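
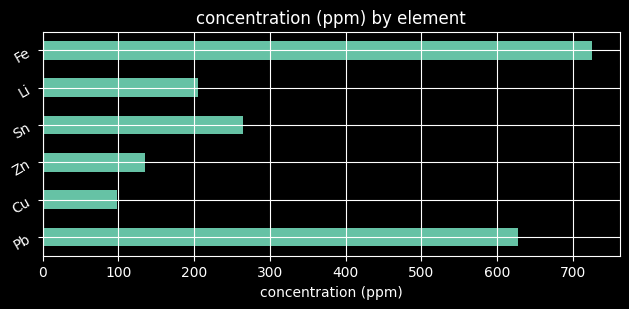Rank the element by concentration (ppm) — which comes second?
Pb

Top 3: Fe ≈ 700, Pb ≈ 600, Sn ≈ 300.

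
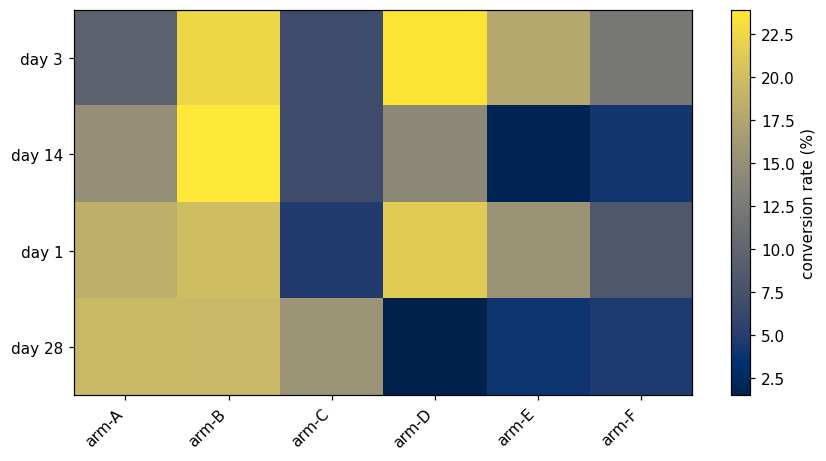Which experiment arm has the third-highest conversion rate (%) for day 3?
Top 4 for day 3: arm-D ≈ 24, arm-B ≈ 22, arm-E ≈ 18, arm-F ≈ 12.

arm-E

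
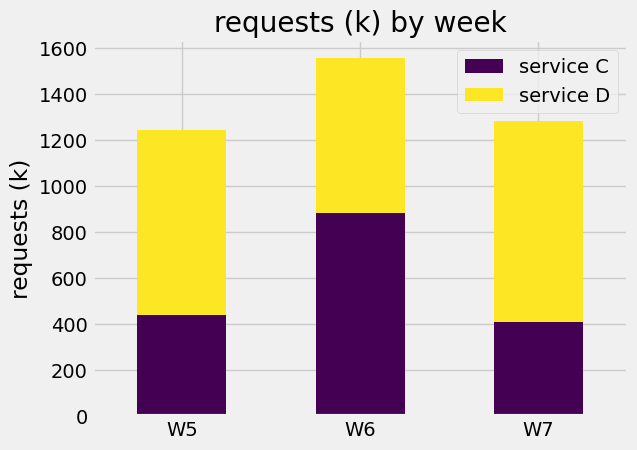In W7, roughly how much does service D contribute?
≈ 800

service D top ≈ 1200, bottom ≈ 400; segment ≈ 800.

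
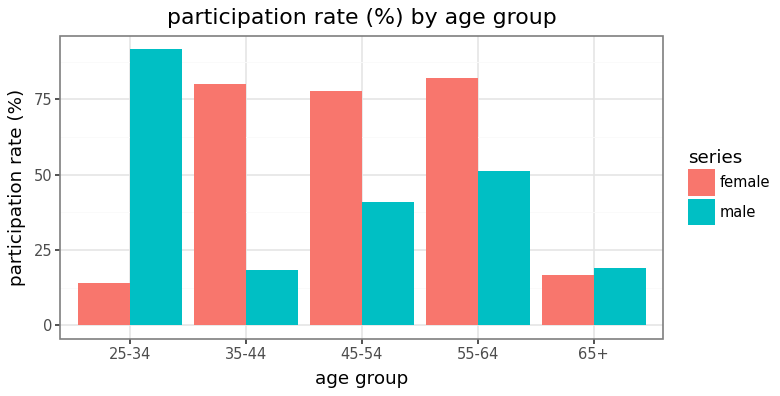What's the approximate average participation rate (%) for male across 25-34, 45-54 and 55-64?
≈ 60

(90 + 40 + 50) / 3 ≈ 60.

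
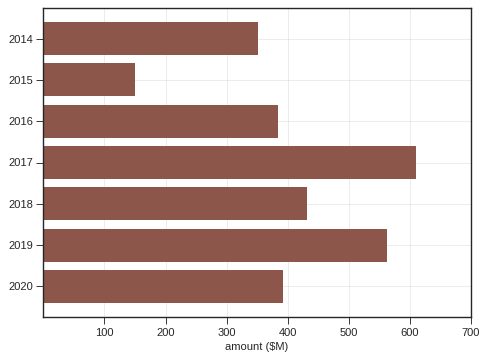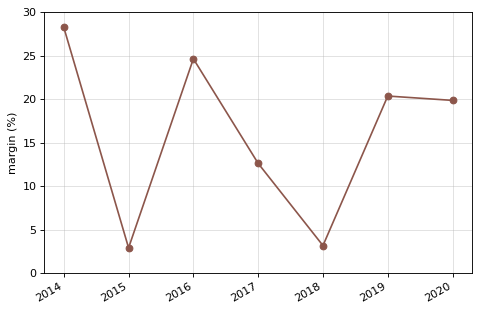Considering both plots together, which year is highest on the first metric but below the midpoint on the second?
Chart 2 median margin (%) ≈ 20; below-median years: 2015, 2017, 2018. Among those, 2017 has the highest amount ($M) (≈ 600).

2017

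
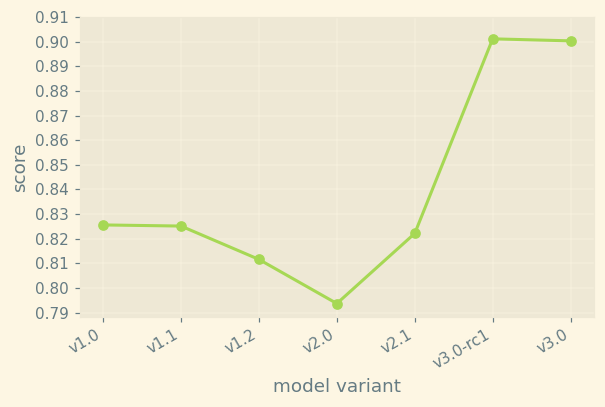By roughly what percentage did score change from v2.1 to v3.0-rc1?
v2.1 ≈ 0.82, v3.0-rc1 ≈ 0.90; (0.90 − 0.82) / 0.82 ≈ +9.8%.

≈ +9.8%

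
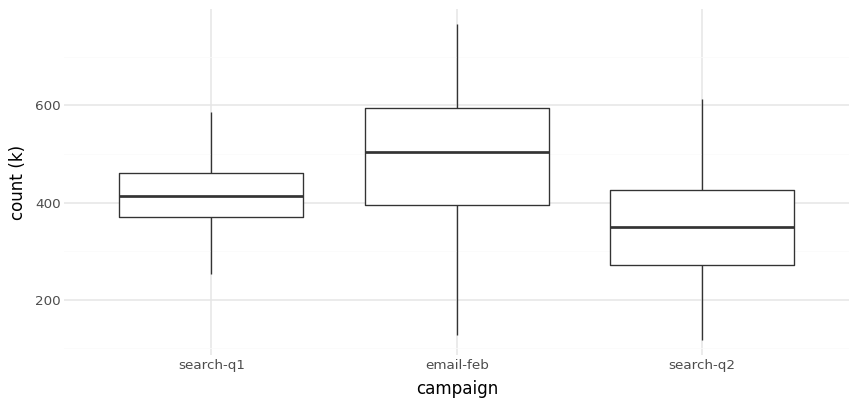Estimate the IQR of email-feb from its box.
≈ 200

Q3 ≈ 600, Q1 ≈ 400; IQR ≈ 200.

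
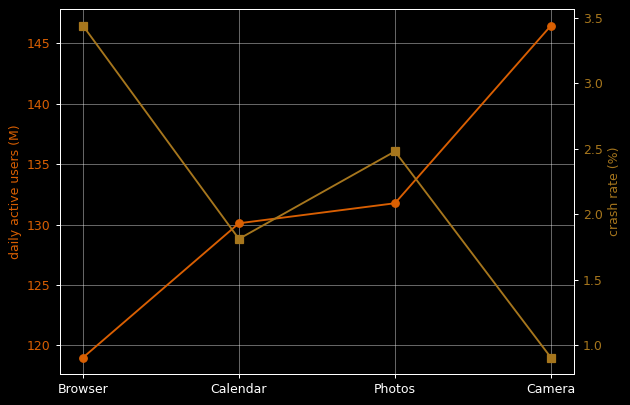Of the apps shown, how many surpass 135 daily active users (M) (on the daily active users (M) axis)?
Above 135: Camera.

1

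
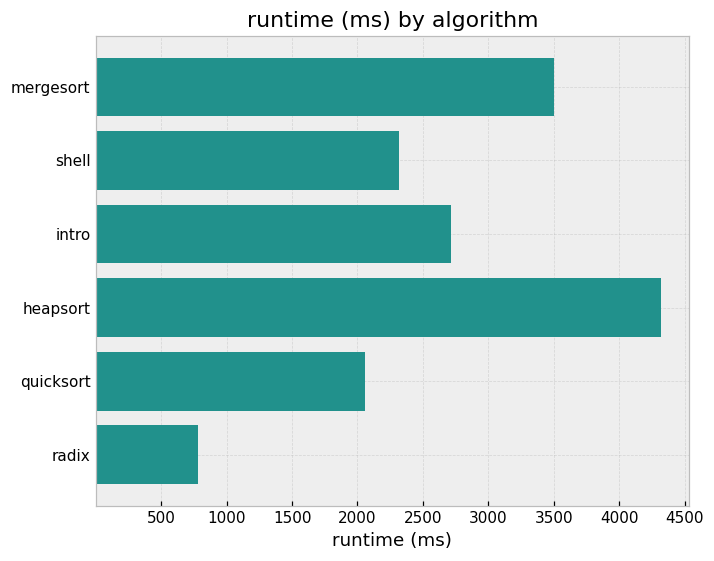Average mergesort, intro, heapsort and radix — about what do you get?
(3500 + 2500 + 4500 + 1000) / 4 ≈ 2875.

≈ 2875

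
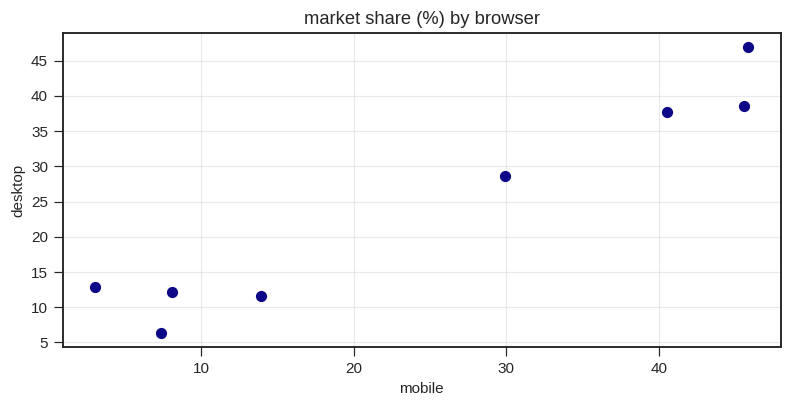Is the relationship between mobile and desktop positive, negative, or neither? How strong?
positive, strong

Points are positively correlated; strong (|r| ≈ 1.0).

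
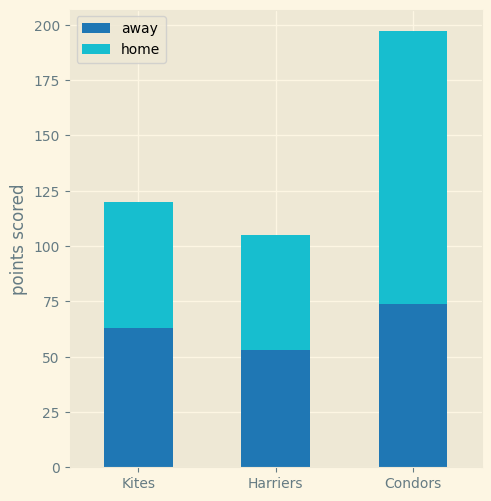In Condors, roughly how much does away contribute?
≈ 80

away top ≈ 80, bottom ≈ 0; segment ≈ 80.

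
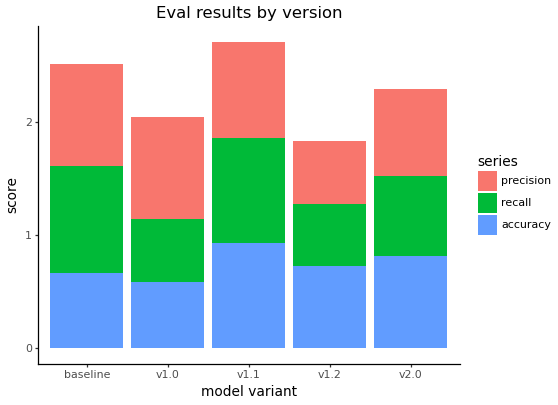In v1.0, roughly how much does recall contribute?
≈ 0.5

recall top ≈ 1.0, bottom ≈ 0.5; segment ≈ 0.5.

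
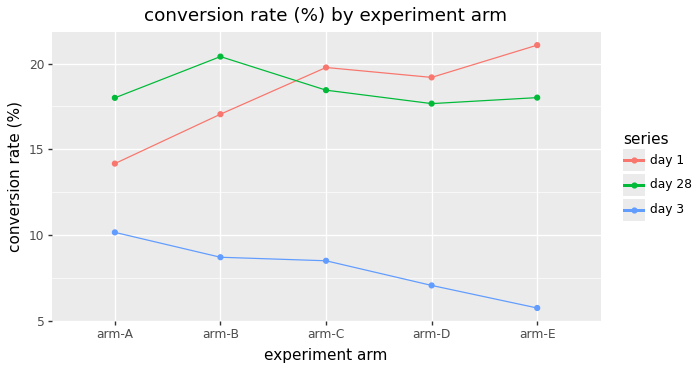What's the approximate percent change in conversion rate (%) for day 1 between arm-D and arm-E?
≈ +10%

arm-D ≈ 20, arm-E ≈ 22; (22 − 20) / 20 ≈ +10%.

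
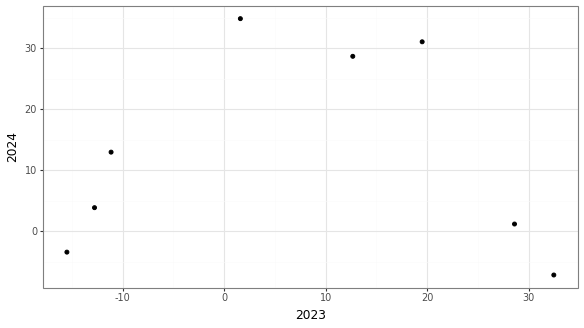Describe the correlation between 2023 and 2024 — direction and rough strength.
no clear correlation

Points are roughly uncorrelated; weak (|r| ≈ 0.0).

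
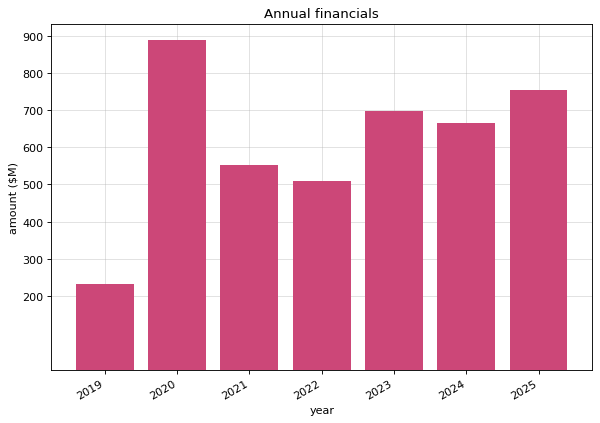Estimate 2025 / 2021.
2025 ≈ 800, 2021 ≈ 600; 800/600 ≈ 1.33.

≈ 1.33×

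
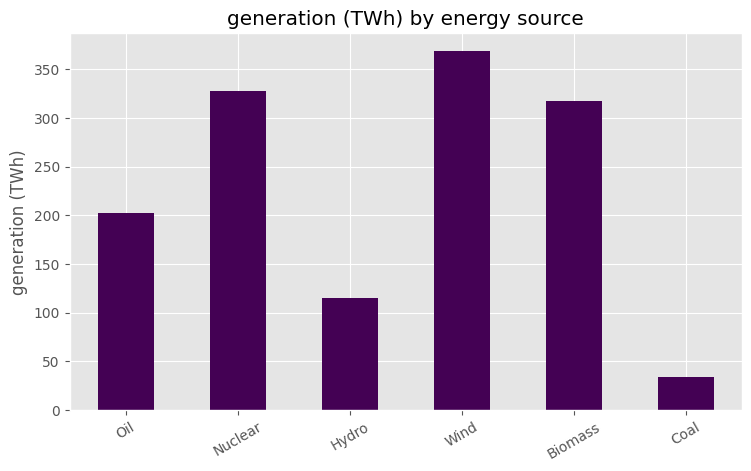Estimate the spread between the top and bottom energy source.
≈ 300

Max Wind ≈ 350, min Coal ≈ 50; range ≈ 300.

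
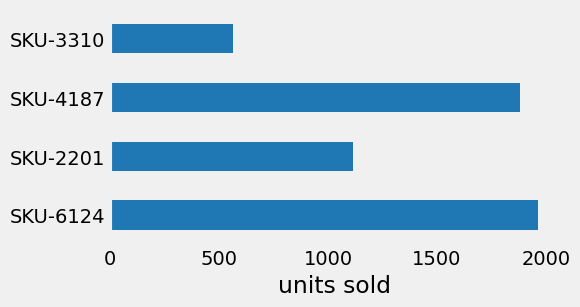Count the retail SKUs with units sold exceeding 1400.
Above 1400: SKU-6124, SKU-4187.

2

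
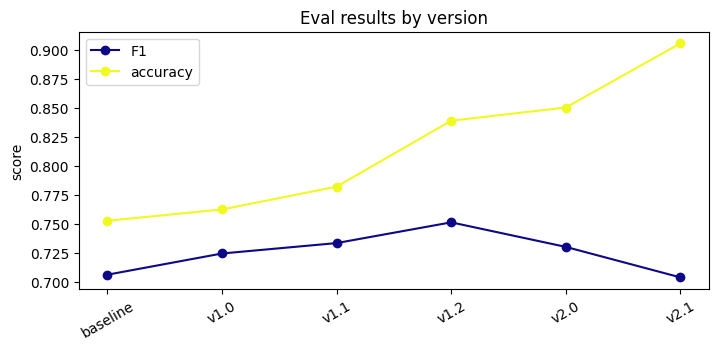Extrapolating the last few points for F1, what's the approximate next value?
Last three: 0.76, 0.74, 0.70 → slope ≈ -0.03/step → next ≈ 0.67.

≈ 0.67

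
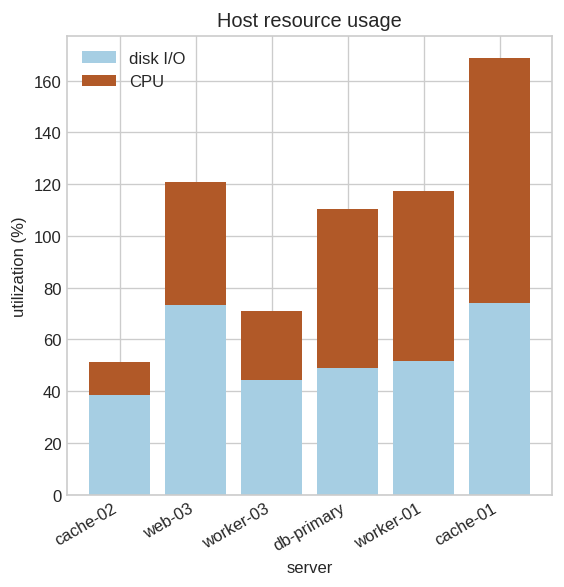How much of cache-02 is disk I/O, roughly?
≈ 40

disk I/O top ≈ 40, bottom ≈ 0; segment ≈ 40.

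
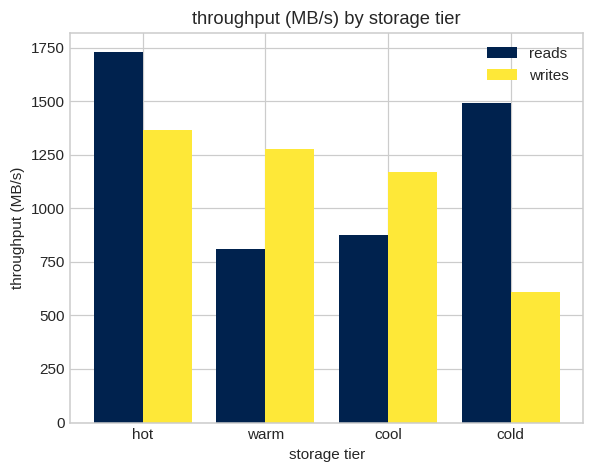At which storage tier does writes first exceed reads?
hot: writes ≈ 1400 vs reads ≈ 1800 (not yet); warm: writes ≈ 1200 vs reads ≈ 800 (first crossover).

warm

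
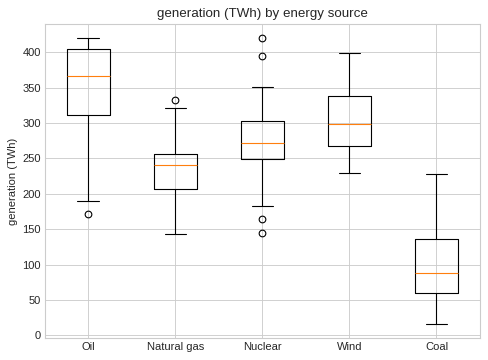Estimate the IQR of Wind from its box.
Q3 ≈ 350, Q1 ≈ 275; IQR ≈ 75.

≈ 75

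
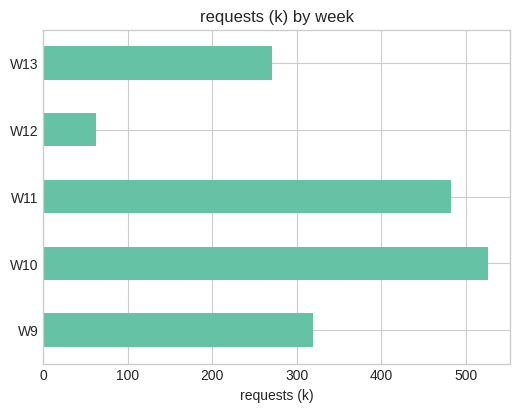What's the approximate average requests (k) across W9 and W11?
≈ 400

(300 + 500) / 2 ≈ 400.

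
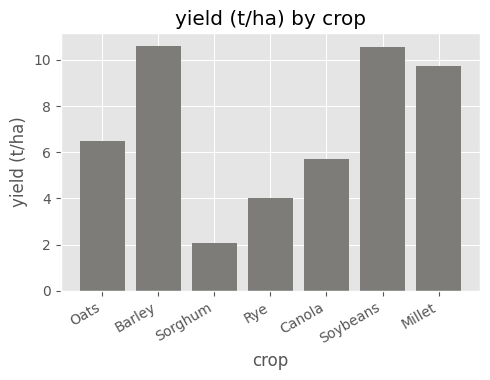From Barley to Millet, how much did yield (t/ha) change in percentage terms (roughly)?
≈ -9.1%

Barley ≈ 11, Millet ≈ 10; (10 − 11) / 11 ≈ -9.1%.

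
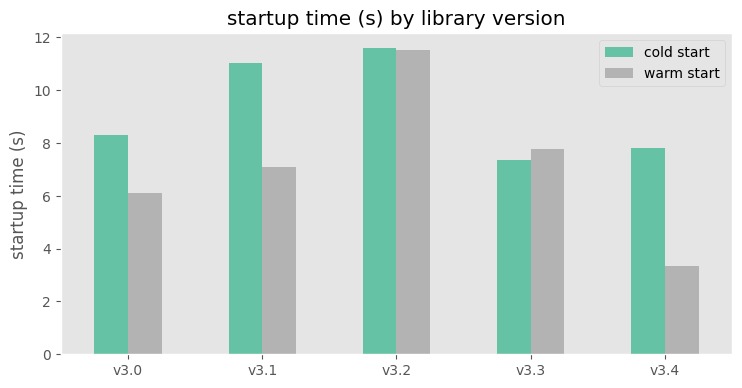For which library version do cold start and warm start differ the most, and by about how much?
v3.4, ≈ 5 s

v3.4: cold start ≈ 8, warm start ≈ 3 → gap ≈ 5. Next-largest (v3.1) is only ≈ 4.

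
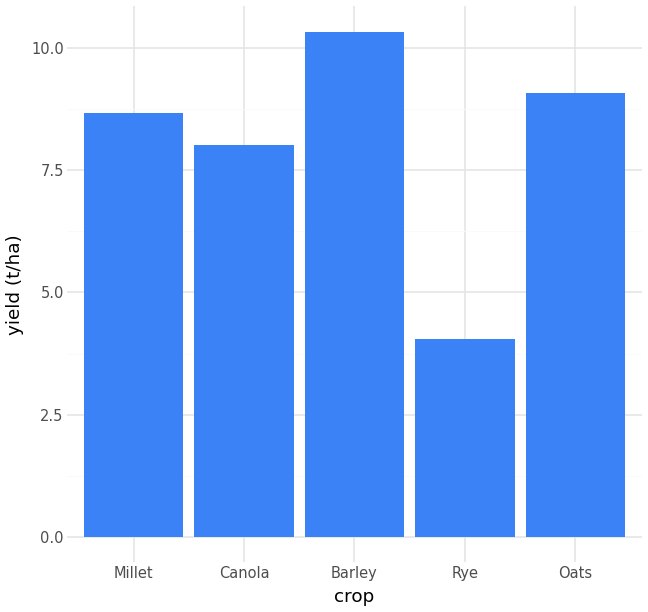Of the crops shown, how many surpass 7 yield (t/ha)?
Above 7: Millet, Canola, Barley, Oats.

4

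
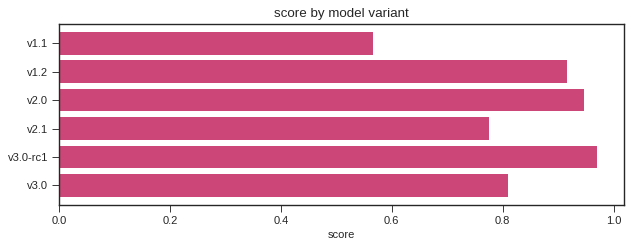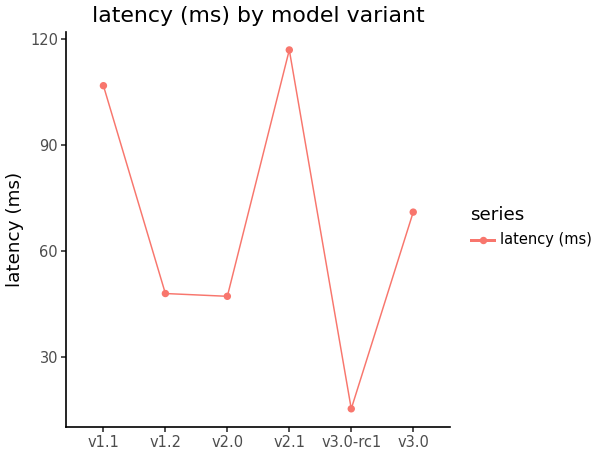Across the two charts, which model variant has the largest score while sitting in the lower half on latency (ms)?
v3.0-rc1

Chart 2 median latency (ms) ≈ 60; below-median model variants: v1.2, v2.0, v3.0-rc1. Among those, v3.0-rc1 has the highest score (≈ 1).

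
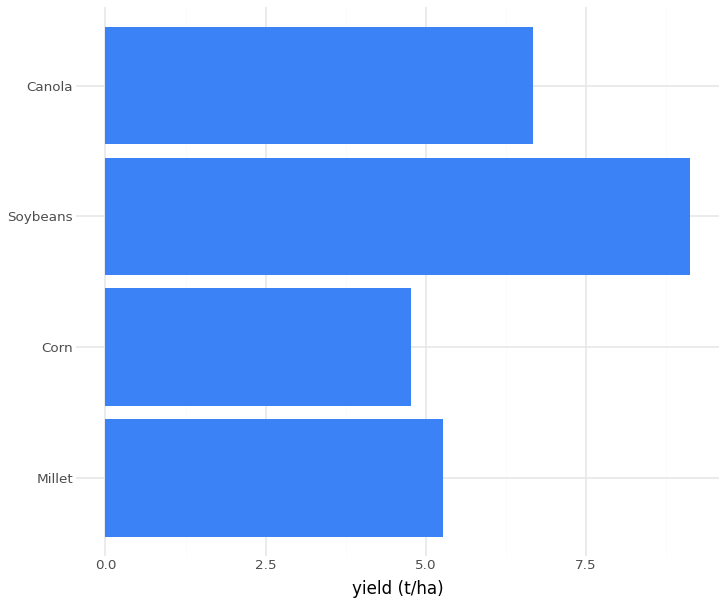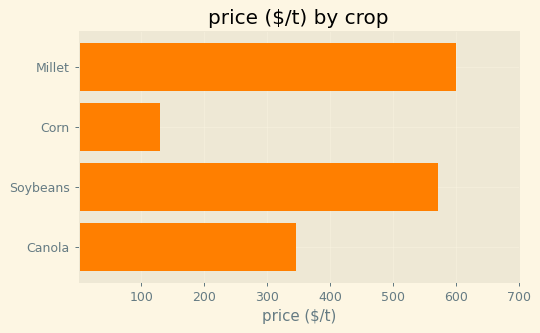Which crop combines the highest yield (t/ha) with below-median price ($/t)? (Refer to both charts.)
Canola

Chart 2 median price ($/t) ≈ 500; below-median crops: Corn, Canola. Among those, Canola has the highest yield (t/ha) (≈ 7).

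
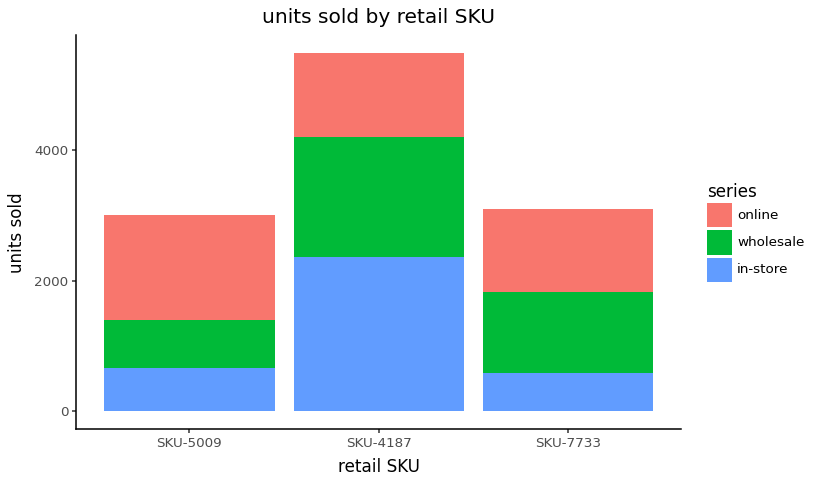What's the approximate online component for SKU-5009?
online top ≈ 3000, bottom ≈ 1500; segment ≈ 1500.

≈ 1500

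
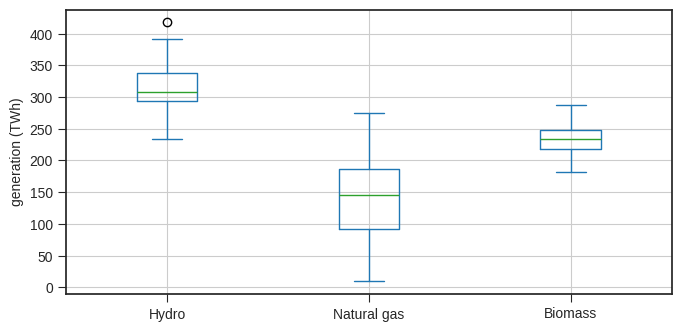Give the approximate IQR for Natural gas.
Q3 ≈ 180, Q1 ≈ 100; IQR ≈ 80.

≈ 80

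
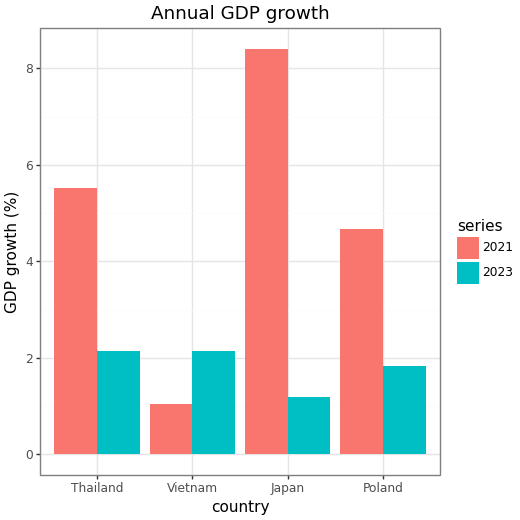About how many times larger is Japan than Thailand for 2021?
Japan ≈ 8, Thailand ≈ 6; 8/6 ≈ 1.33.

≈ 1.33×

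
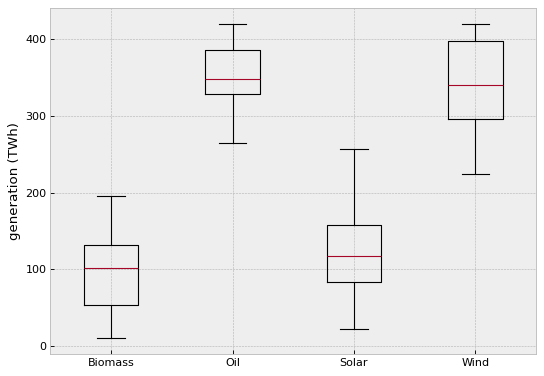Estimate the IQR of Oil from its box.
Q3 ≈ 375, Q1 ≈ 325; IQR ≈ 50.

≈ 50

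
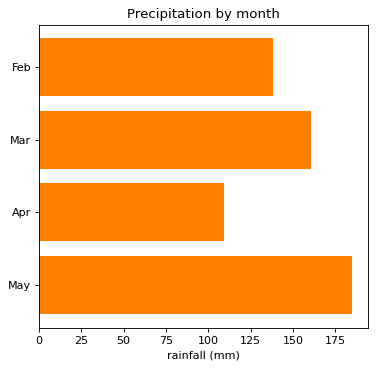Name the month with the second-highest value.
Mar

Top 3: May ≈ 180, Mar ≈ 160, Feb ≈ 140.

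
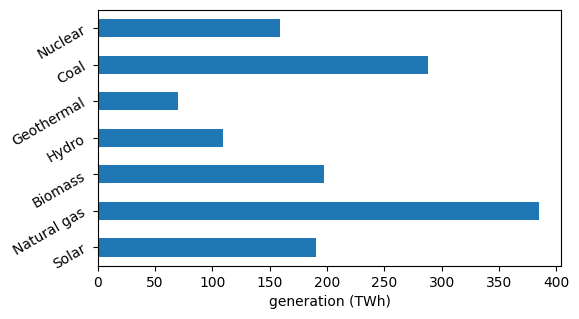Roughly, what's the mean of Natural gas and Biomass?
(400 + 200) / 2 ≈ 300.

≈ 300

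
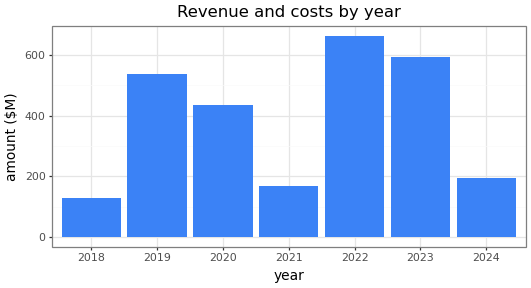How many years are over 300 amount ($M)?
Above 300: 2019, 2020, 2022, 2023.

4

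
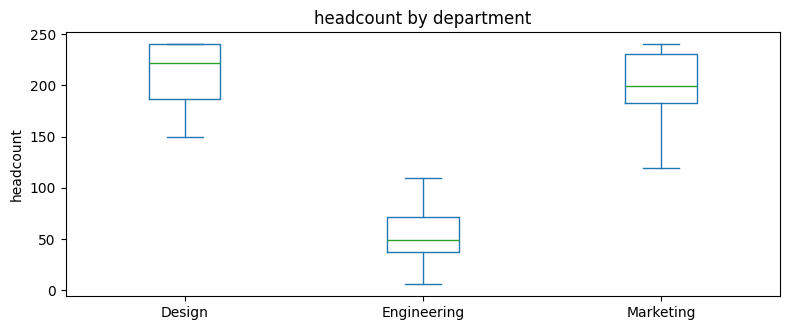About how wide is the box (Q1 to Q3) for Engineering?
Q3 ≈ 80, Q1 ≈ 40; IQR ≈ 40.

≈ 40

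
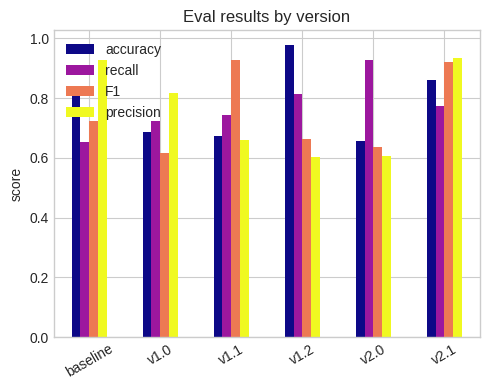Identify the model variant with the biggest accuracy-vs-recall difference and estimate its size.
v2.0, ≈ 0.2

v2.0: accuracy ≈ 0.7, recall ≈ 0.9 → gap ≈ 0.2. Next-largest (baseline) is only ≈ 0.1.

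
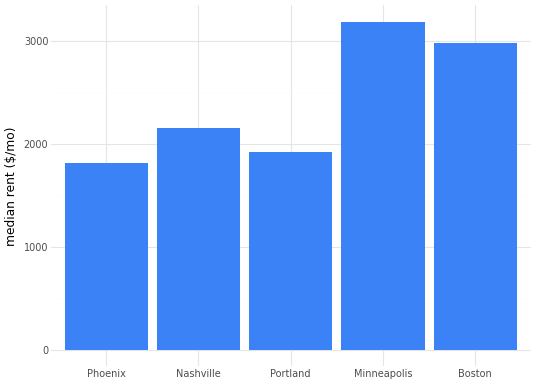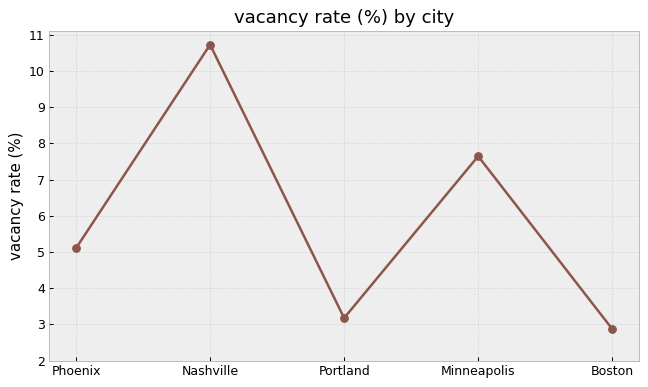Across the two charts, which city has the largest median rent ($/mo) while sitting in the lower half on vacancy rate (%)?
Chart 2 median vacancy rate (%) ≈ 5; below-median cities: Portland, Boston. Among those, Boston has the highest median rent ($/mo) (≈ 3000).

Boston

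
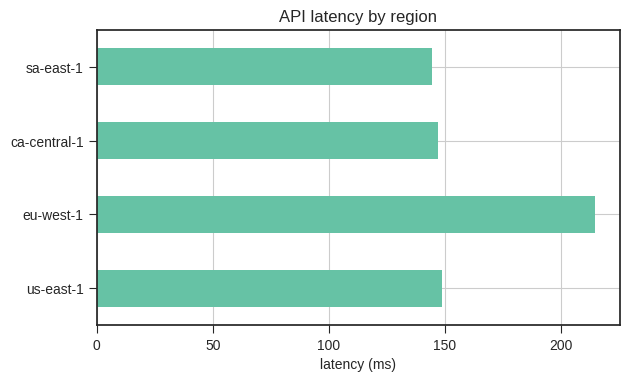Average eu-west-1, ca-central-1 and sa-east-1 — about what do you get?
≈ 167

(220 + 140 + 140) / 3 ≈ 167.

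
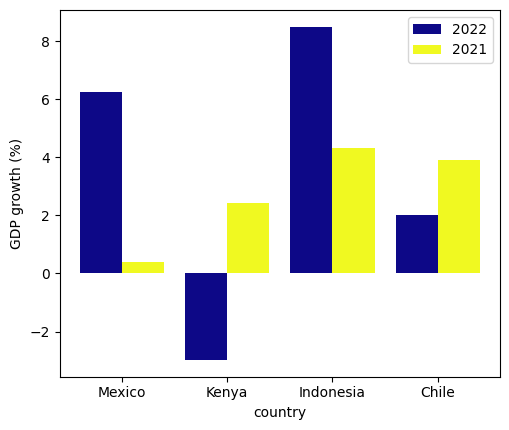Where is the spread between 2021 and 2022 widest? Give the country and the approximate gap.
Mexico, ≈ 6 %

Mexico: 2021 ≈ 0, 2022 ≈ 6 → gap ≈ 6. Next-largest (Kenya) is only ≈ 5.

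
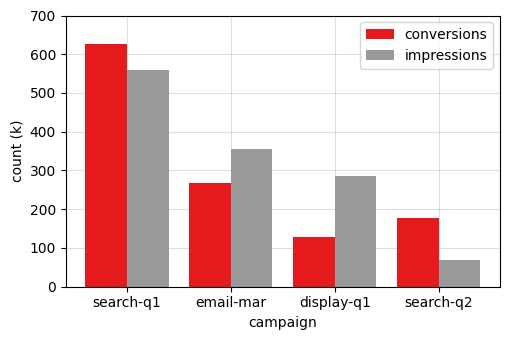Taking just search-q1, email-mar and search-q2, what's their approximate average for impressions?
(600 + 400 + 100) / 3 ≈ 367.

≈ 367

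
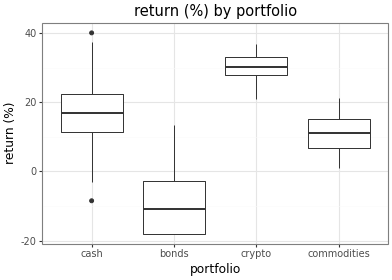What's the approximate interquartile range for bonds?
≈ 15

Q3 ≈ -5, Q1 ≈ -20; IQR ≈ 15.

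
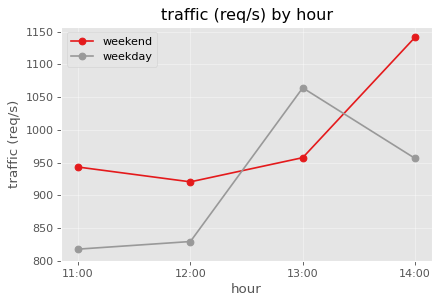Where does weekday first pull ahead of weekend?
12:00: weekday ≈ 850 vs weekend ≈ 900 (not yet); 13:00: weekday ≈ 1050 vs weekend ≈ 950 (first crossover).

13:00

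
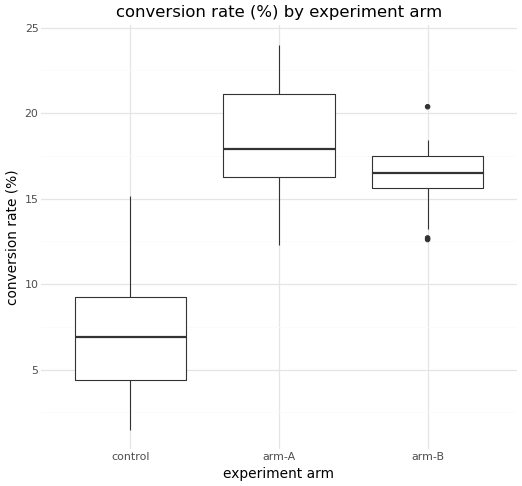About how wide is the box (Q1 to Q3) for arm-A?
Q3 ≈ 21, Q1 ≈ 16; IQR ≈ 5.

≈ 5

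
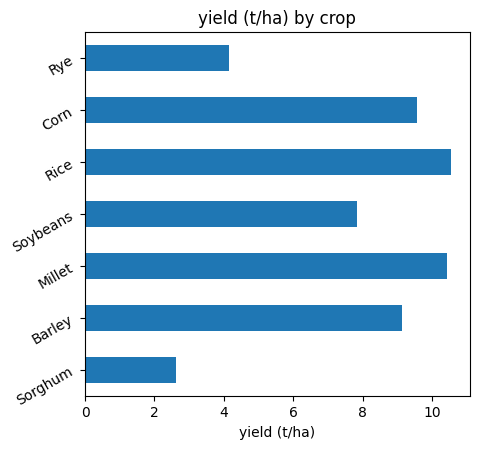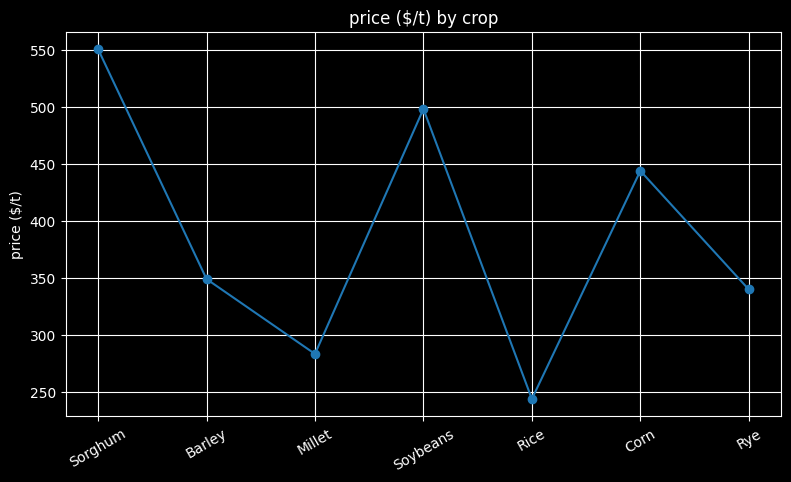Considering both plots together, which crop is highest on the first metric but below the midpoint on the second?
Rice

Chart 2 median price ($/t) ≈ 300; below-median crops: Millet, Rice, Rye. Among those, Rice has the highest yield (t/ha) (≈ 11).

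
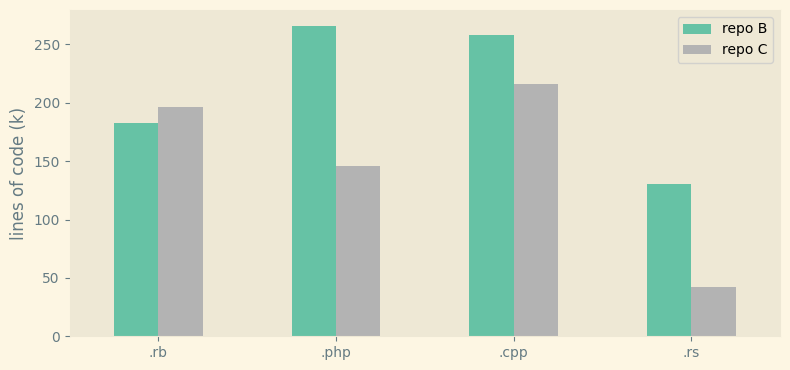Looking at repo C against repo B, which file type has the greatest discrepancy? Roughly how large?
.php: repo C ≈ 150, repo B ≈ 275 → gap ≈ 125. Next-largest (.rs) is only ≈ 75.

.php, ≈ 125 k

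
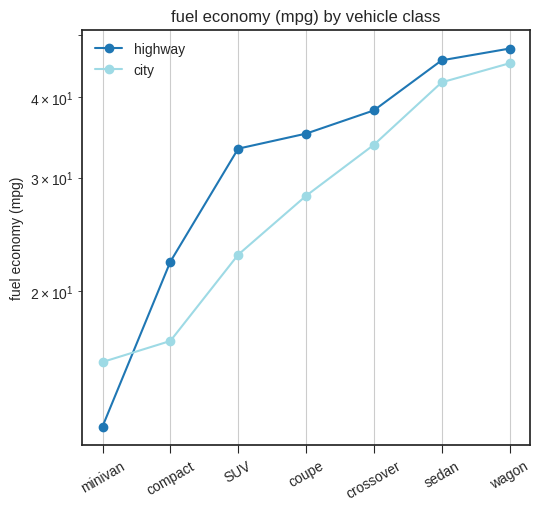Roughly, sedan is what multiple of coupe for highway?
sedan ≈ 45, coupe ≈ 35; 45/35 ≈ 1.29.

≈ 1.29×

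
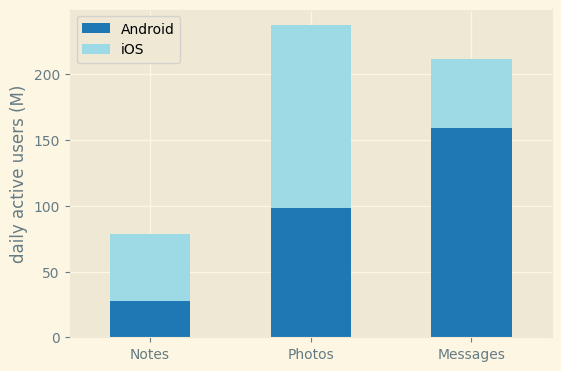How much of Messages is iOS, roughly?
iOS top ≈ 220, bottom ≈ 160; segment ≈ 60.

≈ 60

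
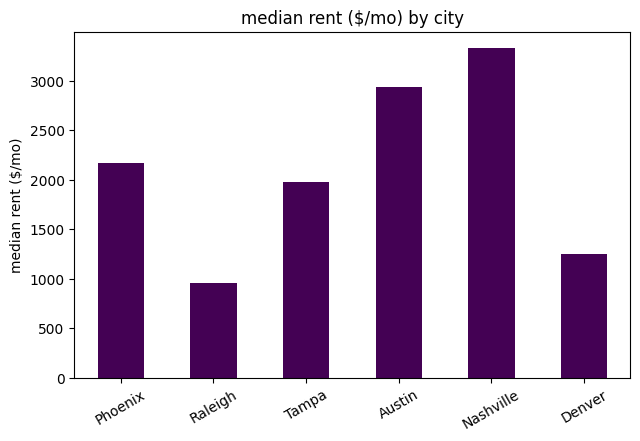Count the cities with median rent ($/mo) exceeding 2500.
2

Above 2500: Austin, Nashville.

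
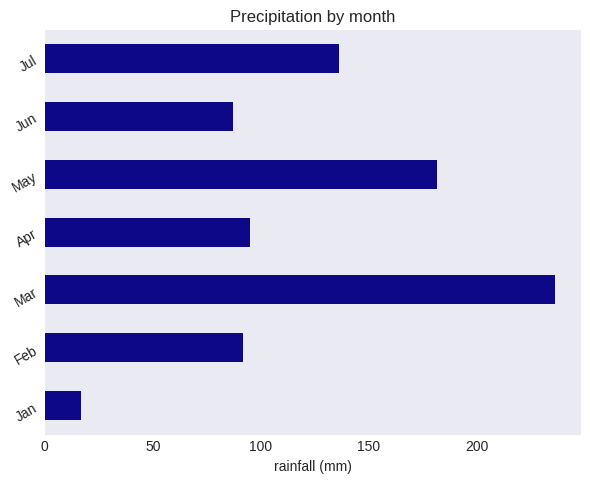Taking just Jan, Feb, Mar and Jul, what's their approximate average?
(20 + 100 + 240 + 140) / 4 ≈ 125.

≈ 125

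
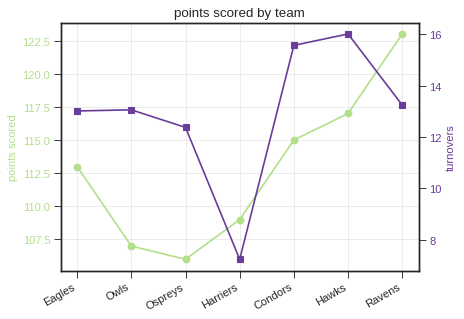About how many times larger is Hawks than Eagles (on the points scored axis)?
Hawks ≈ 116, Eagles ≈ 112; 116/112 ≈ 1.04.

≈ 1.04×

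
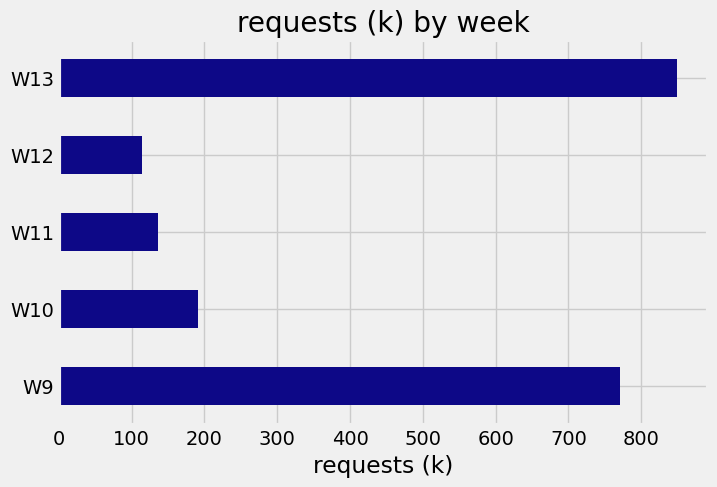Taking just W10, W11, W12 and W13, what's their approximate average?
≈ 300

(200 + 100 + 100 + 800) / 4 ≈ 300.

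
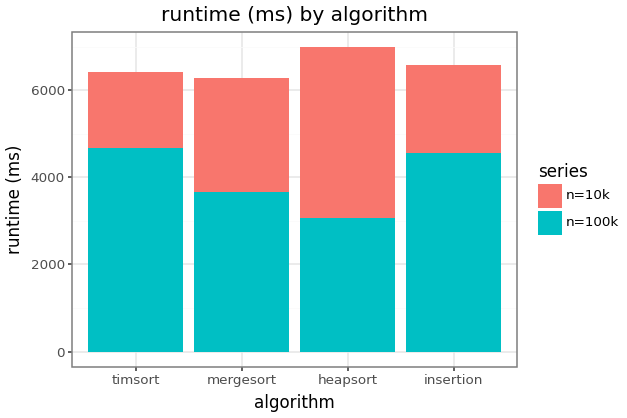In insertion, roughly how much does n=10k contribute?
≈ 2000

n=10k top ≈ 7000, bottom ≈ 5000; segment ≈ 2000.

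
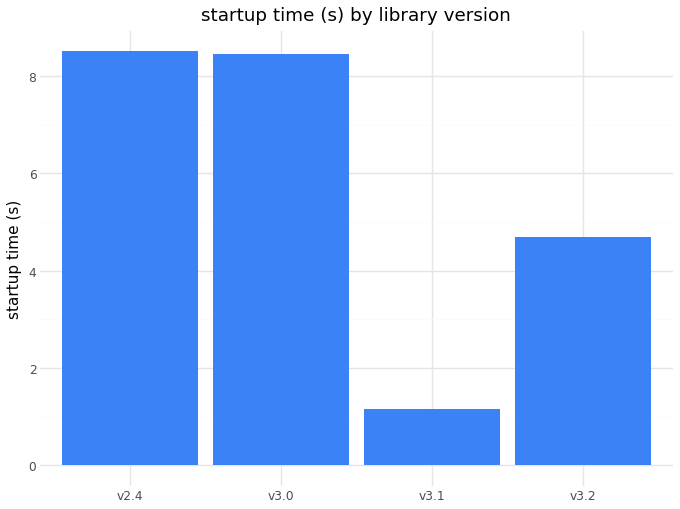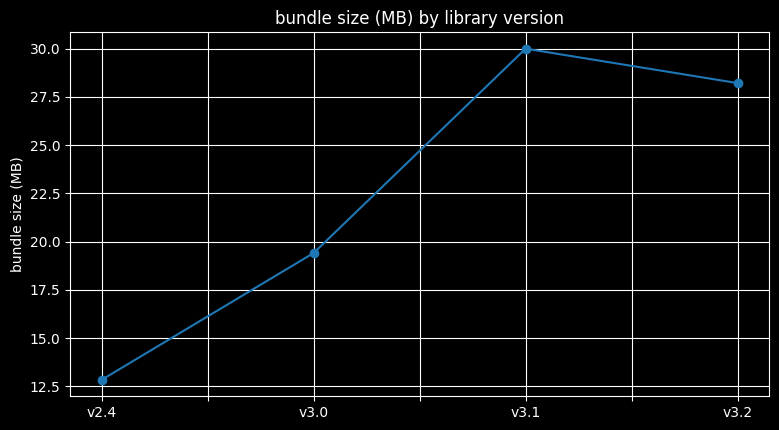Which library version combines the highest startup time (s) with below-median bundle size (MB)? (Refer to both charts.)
v2.4

Chart 2 median bundle size (MB) ≈ 25; below-median library versions: v2.4, v3.0. Among those, v2.4 has the highest startup time (s) (≈ 9).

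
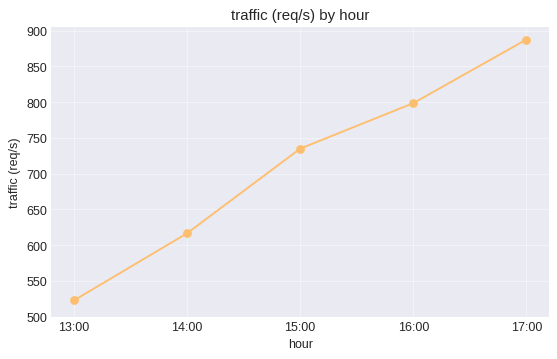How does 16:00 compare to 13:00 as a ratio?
16:00 ≈ 800, 13:00 ≈ 500; 800/500 ≈ 1.6.

≈ 1.6×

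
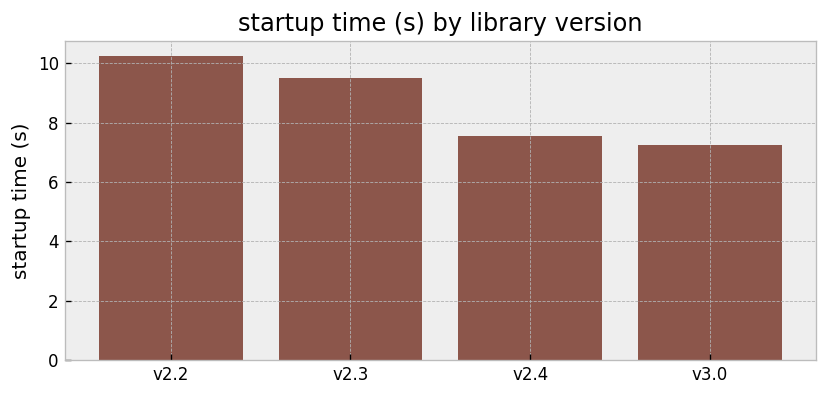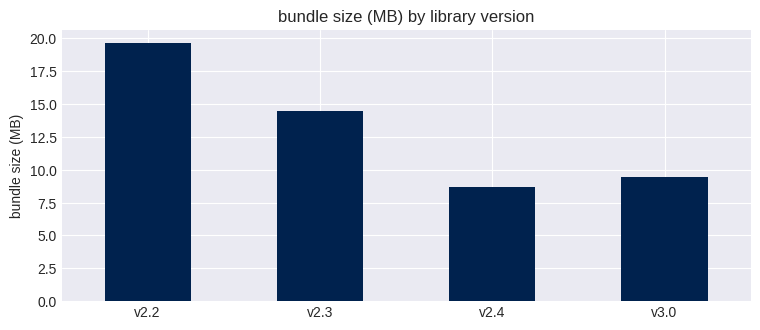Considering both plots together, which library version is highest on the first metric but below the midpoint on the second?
Chart 2 median bundle size (MB) ≈ 12; below-median library versions: v2.4, v3.0. Among those, v2.4 has the highest startup time (s) (≈ 8).

v2.4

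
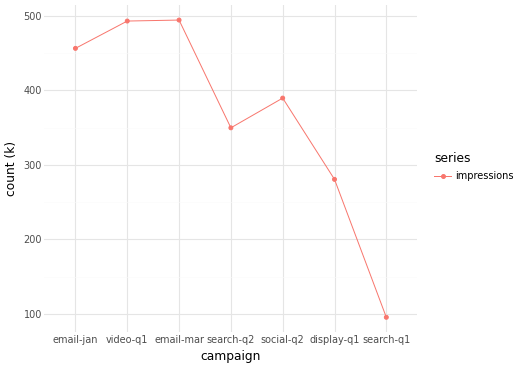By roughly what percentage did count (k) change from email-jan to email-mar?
email-jan ≈ 450, email-mar ≈ 500; (500 − 450) / 450 ≈ +11.1%.

≈ +11.1%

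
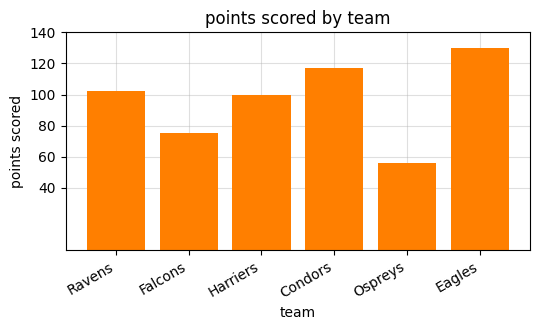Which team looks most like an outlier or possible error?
Ospreys ≈ 60; the rest sit between ≈ 80 and ≈ 120.

Ospreys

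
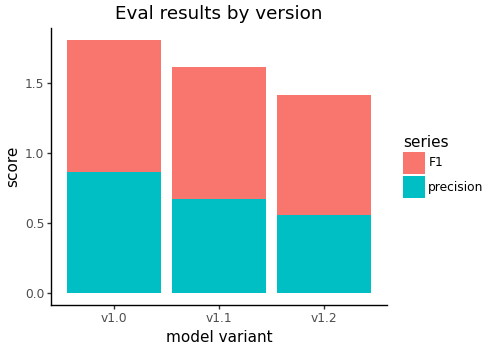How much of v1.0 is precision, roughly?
≈ 0.8

precision top ≈ 0.8, bottom ≈ 0.0; segment ≈ 0.8.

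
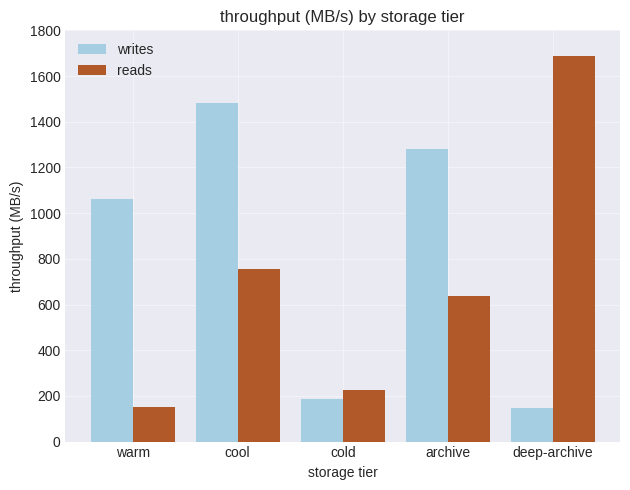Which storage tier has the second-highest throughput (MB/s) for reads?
cool

Top 3 for reads: deep-archive ≈ 1600, cool ≈ 800, archive ≈ 600.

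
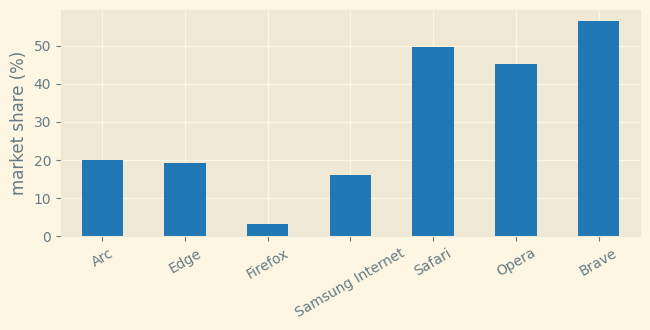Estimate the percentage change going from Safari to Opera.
≈ -10%

Safari ≈ 50, Opera ≈ 45; (45 − 50) / 50 ≈ -10%.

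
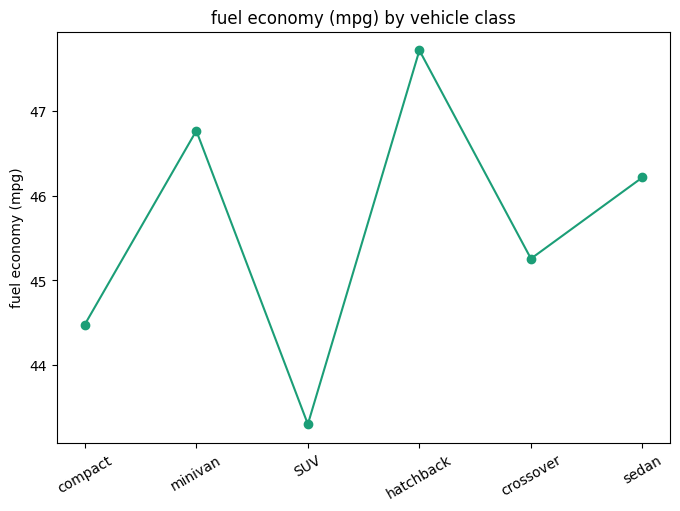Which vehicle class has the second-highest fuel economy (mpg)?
Top 3: hatchback ≈ 47.5, minivan ≈ 47.0, sedan ≈ 46.0.

minivan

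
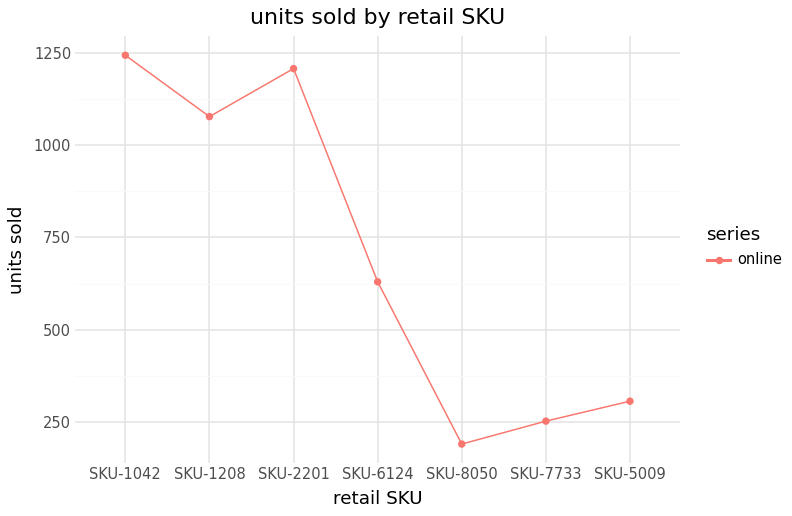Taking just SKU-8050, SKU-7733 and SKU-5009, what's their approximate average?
(200 + 300 + 300) / 3 ≈ 267.

≈ 267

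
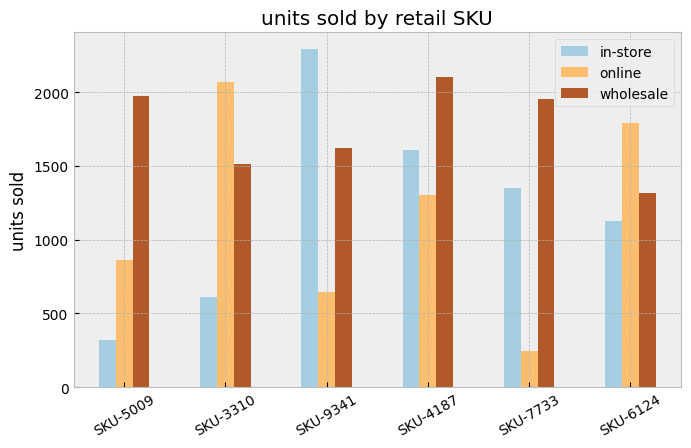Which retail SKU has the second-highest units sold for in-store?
SKU-4187

Top 3 for in-store: SKU-9341 ≈ 2200, SKU-4187 ≈ 1600, SKU-7733 ≈ 1400.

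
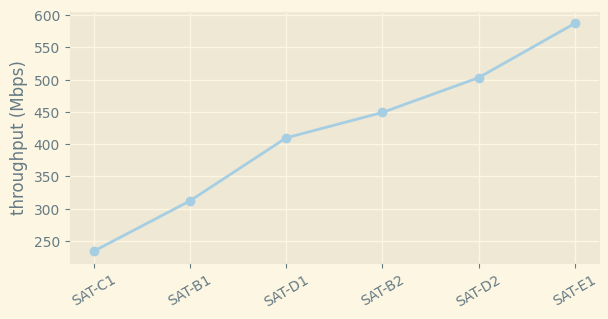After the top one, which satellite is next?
SAT-D2

Top 3: SAT-E1 ≈ 600, SAT-D2 ≈ 500, SAT-B2 ≈ 450.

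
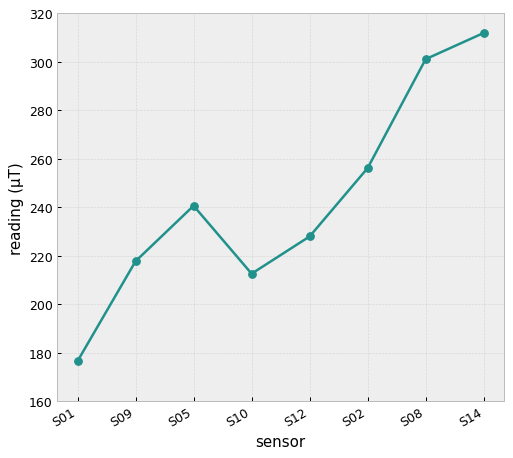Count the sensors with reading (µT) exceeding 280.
2

Above 280: S08, S14.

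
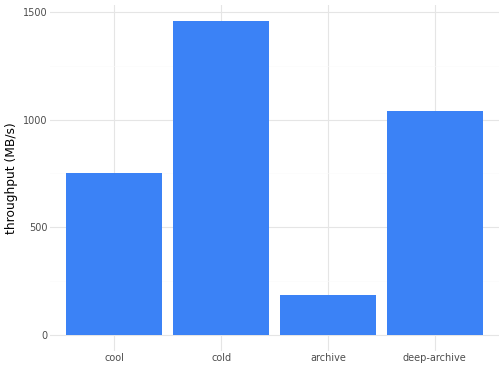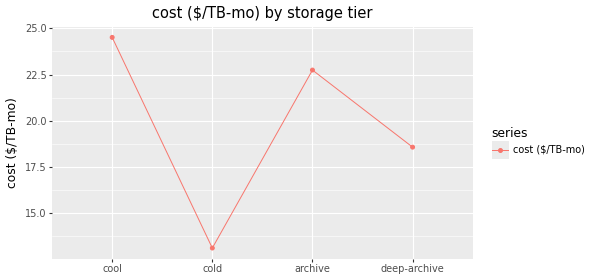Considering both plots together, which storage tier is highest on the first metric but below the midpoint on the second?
cold

Chart 2 median cost ($/TB-mo) ≈ 20; below-median storage tiers: cold, deep-archive. Among those, cold has the highest throughput (MB/s) (≈ 1400).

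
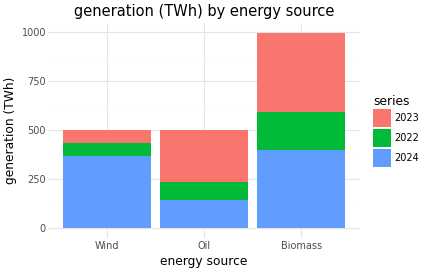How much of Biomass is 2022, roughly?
2022 top ≈ 600, bottom ≈ 400; segment ≈ 200.

≈ 200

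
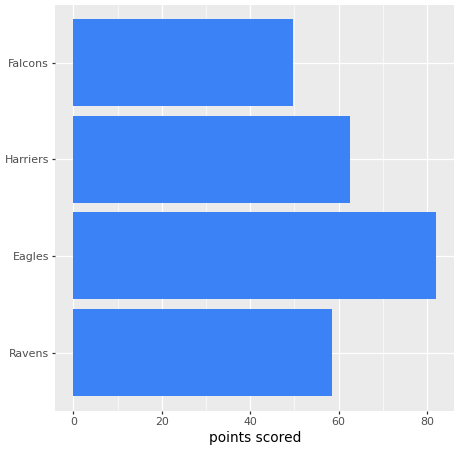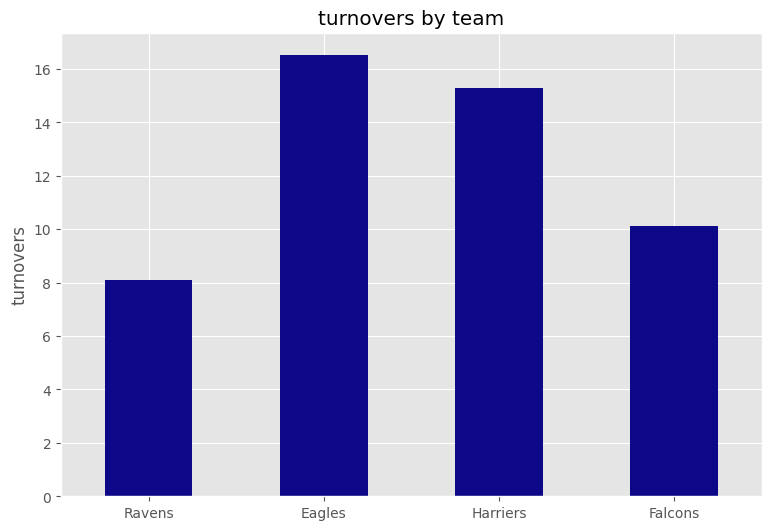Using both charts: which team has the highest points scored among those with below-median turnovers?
Ravens

Chart 2 median turnovers ≈ 12; below-median teams: Ravens, Falcons. Among those, Ravens has the highest points scored (≈ 60).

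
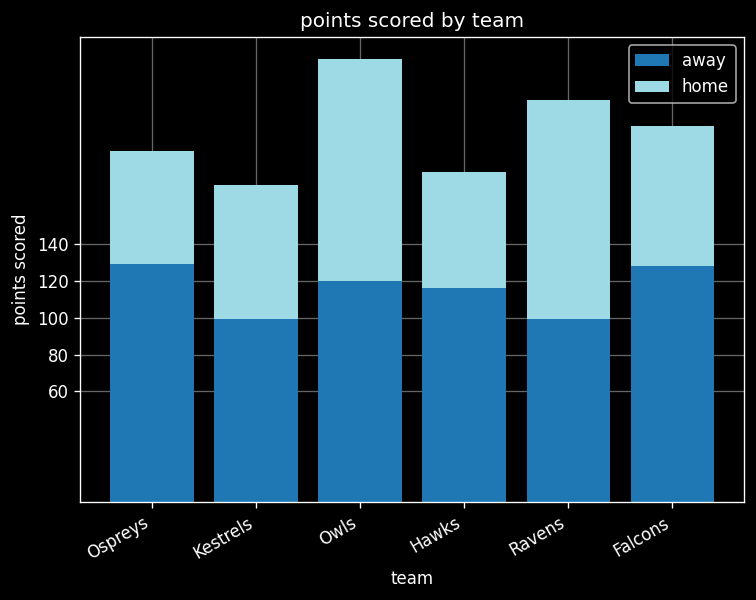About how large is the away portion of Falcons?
away top ≈ 120, bottom ≈ 0; segment ≈ 120.

≈ 120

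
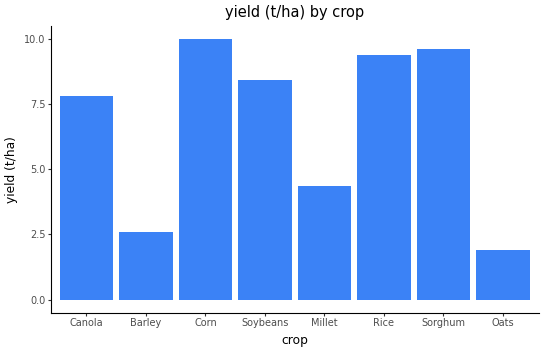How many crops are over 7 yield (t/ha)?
5

Above 7: Canola, Corn, Soybeans, Rice, Sorghum.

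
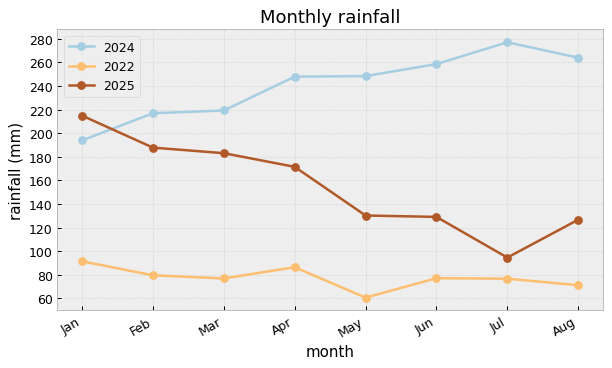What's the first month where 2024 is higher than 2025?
Jan: 2024 ≈ 200 vs 2025 ≈ 220 (not yet); Feb: 2024 ≈ 220 vs 2025 ≈ 180 (first crossover).

Feb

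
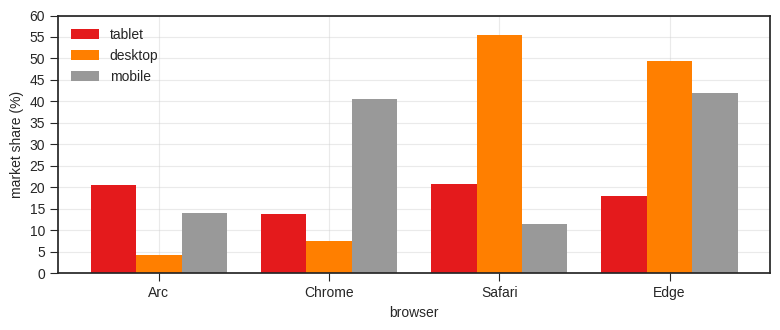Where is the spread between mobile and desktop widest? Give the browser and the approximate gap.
Safari: mobile ≈ 10, desktop ≈ 55 → gap ≈ 45. Next-largest (Chrome) is only ≈ 35.

Safari, ≈ 45 %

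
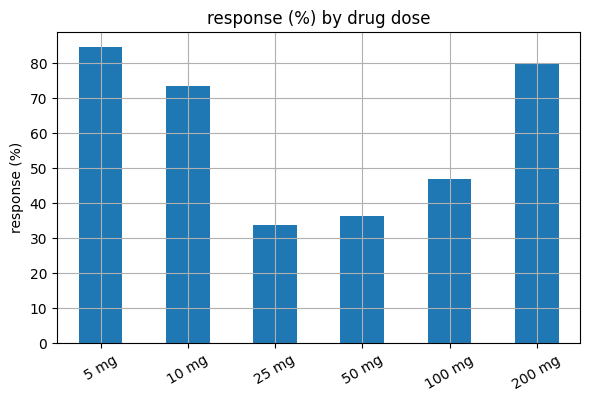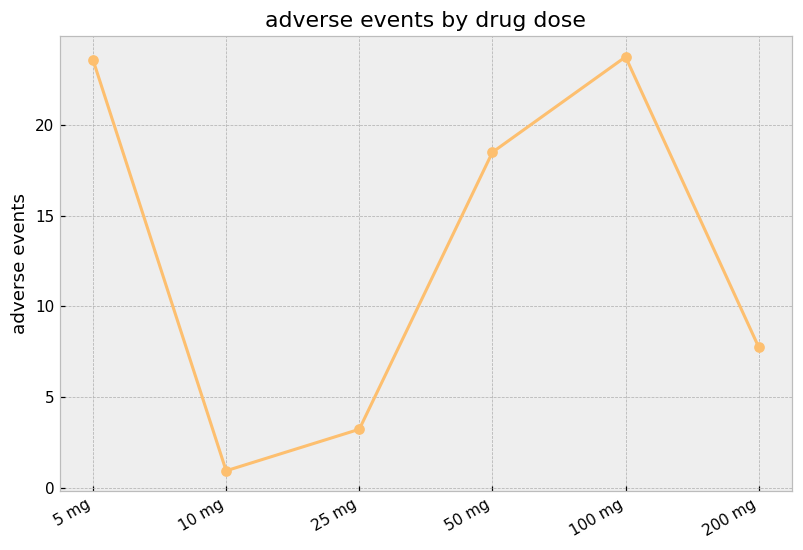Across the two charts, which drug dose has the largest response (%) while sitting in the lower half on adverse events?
Chart 2 median adverse events ≈ 15; below-median drug doses: 10 mg, 25 mg, 200 mg. Among those, 200 mg has the highest response (%) (≈ 80).

200 mg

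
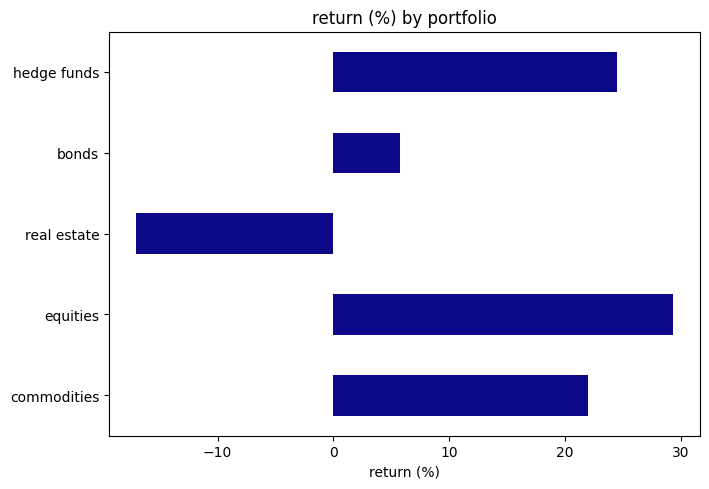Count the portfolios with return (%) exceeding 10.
3

Above 10: commodities, equities, hedge funds.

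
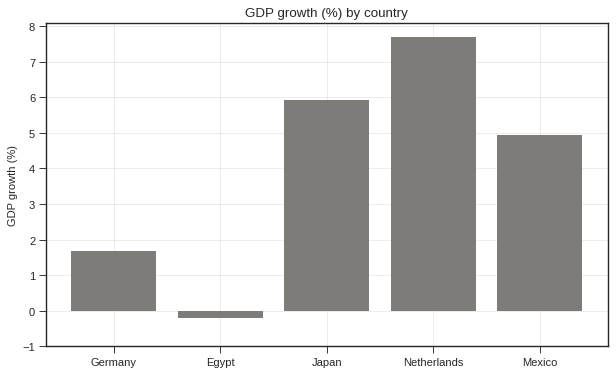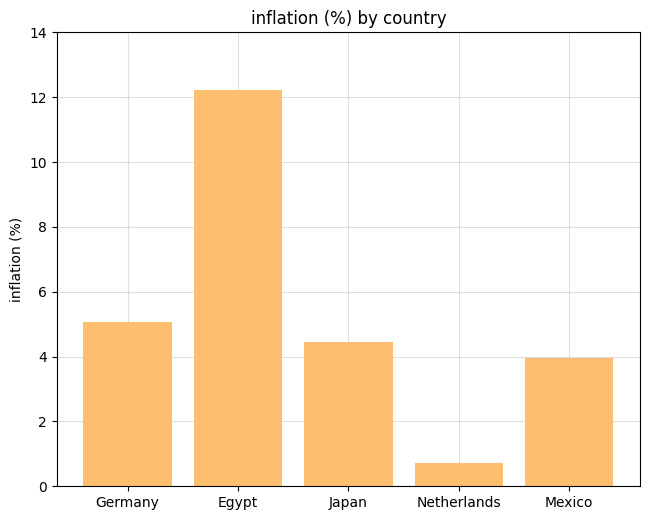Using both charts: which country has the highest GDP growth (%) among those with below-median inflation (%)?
Chart 2 median inflation (%) ≈ 4; below-median countries: Netherlands, Mexico. Among those, Netherlands has the highest GDP growth (%) (≈ 8).

Netherlands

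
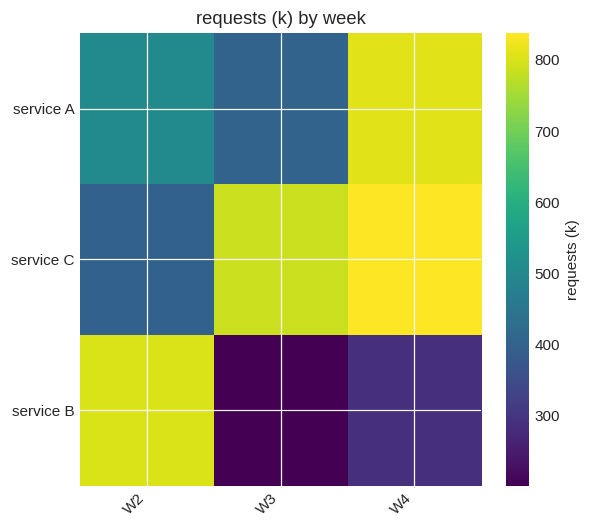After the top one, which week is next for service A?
Top 3 for service A: W4 ≈ 800, W2 ≈ 500, W3 ≈ 400.

W2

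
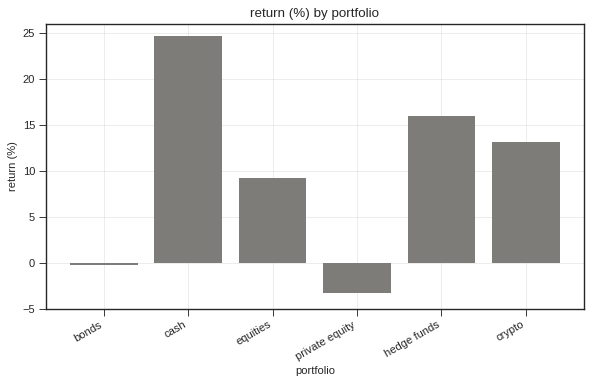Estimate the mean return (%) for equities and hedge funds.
(10 + 15) / 2 ≈ 12.

≈ 12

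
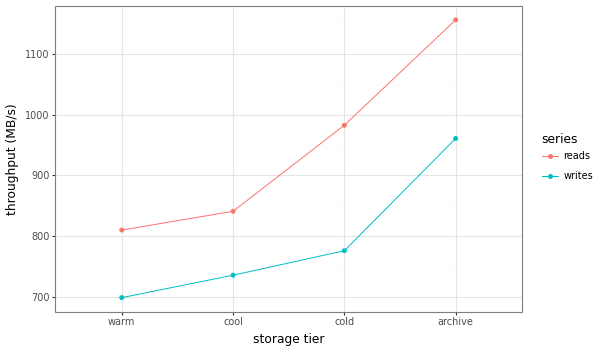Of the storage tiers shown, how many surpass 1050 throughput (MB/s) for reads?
1

Above 1050: archive.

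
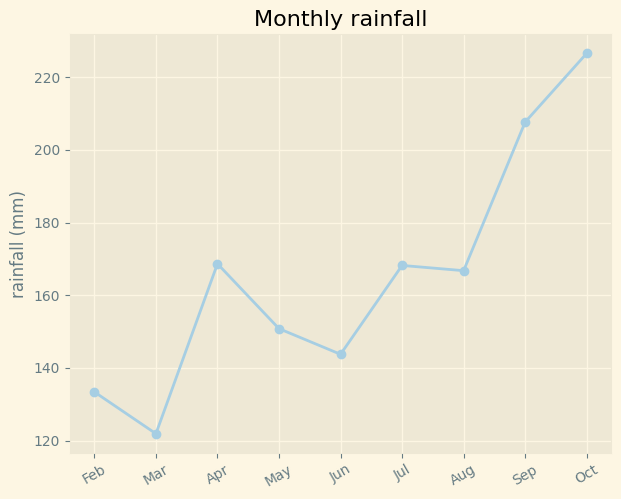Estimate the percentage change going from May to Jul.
≈ +13.3%

May ≈ 150, Jul ≈ 170; (170 − 150) / 150 ≈ +13.3%.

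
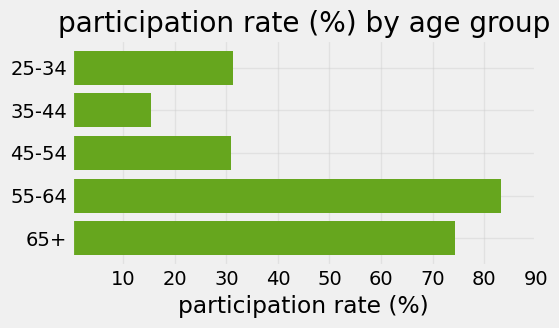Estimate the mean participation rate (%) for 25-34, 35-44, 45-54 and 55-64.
≈ 40

(30 + 20 + 30 + 80) / 4 ≈ 40.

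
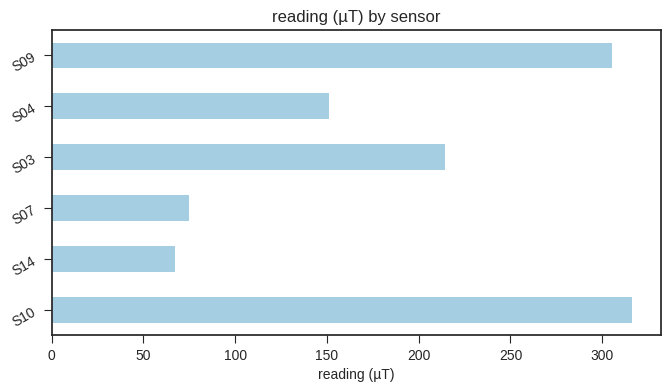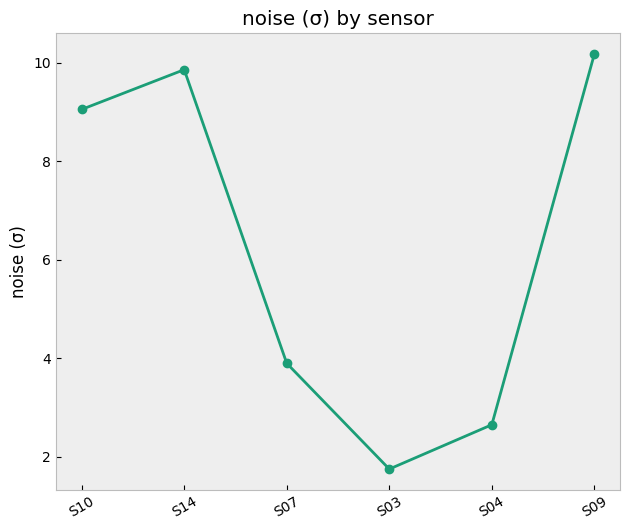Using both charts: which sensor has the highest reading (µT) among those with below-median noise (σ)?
Chart 2 median noise (σ) ≈ 6; below-median sensors: S07, S03, S04. Among those, S03 has the highest reading (µT) (≈ 200).

S03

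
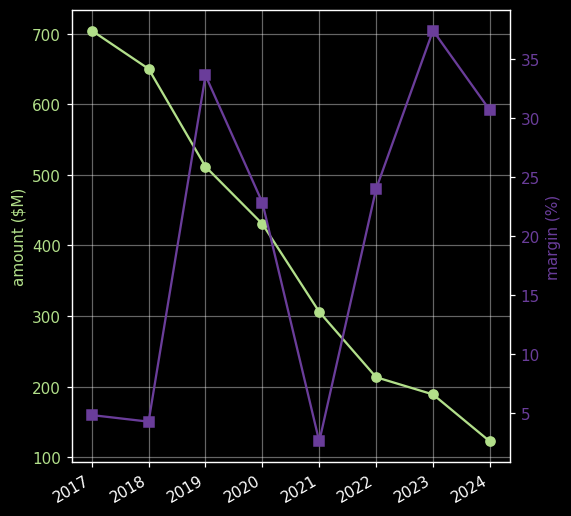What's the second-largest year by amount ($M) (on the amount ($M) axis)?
Top 3 (on the amount ($M) axis): 2017 ≈ 700, 2018 ≈ 650, 2019 ≈ 500.

2018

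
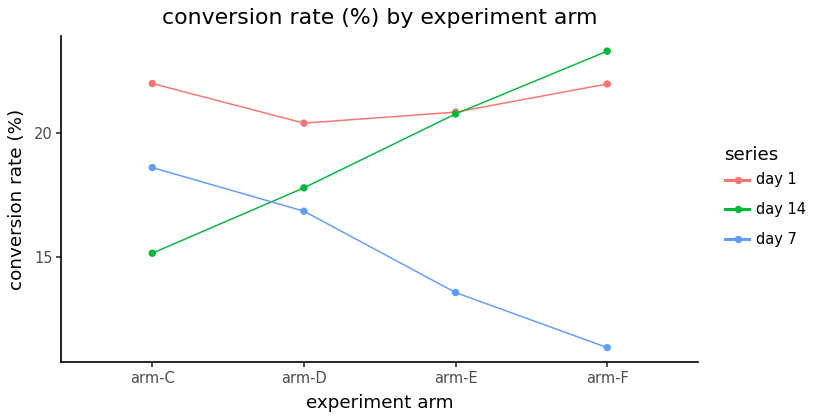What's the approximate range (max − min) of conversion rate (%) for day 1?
≈ 2

Max arm-C ≈ 22, min arm-D ≈ 20; range ≈ 2.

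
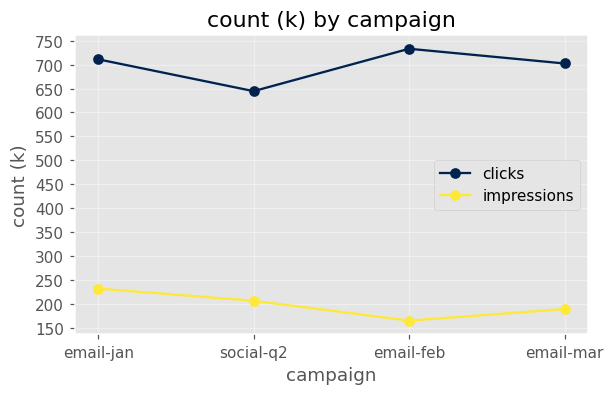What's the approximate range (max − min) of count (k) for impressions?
Max email-jan ≈ 250, min email-feb ≈ 150; range ≈ 100.

≈ 100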